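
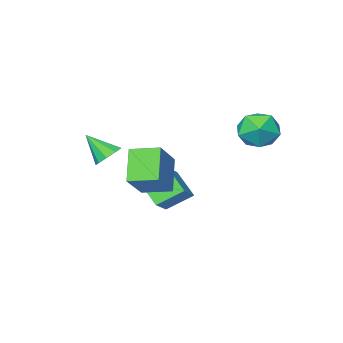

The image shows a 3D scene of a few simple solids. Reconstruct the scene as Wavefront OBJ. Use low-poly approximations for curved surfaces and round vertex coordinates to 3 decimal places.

v 2.307 -3.609 -1.147
v 2.803 -3.728 -1.516
v 2.813 -4.391 -0.213
v 2.882 -3.384 -1.27
v 2.692 -3.144 -0.967
v 2.322 -3.122 -0.748
v 1.945 -3.327 -0.716
v 1.737 -3.665 -0.885
v 1.796 -3.976 -1.178
v 2.094 -4.115 -1.456
v 2.492 -4.017 -1.59
v -1.704 0.851 1.487
v -0.933 1.185 1.1
v -1.847 -0.125 0.36
v -1.076 0.209 -0.027
v -1.027 -0.271 0.762
v -0.938 0.332 1.459
v -1.842 0.728 0.001
v -1.753 1.331 0.698
v -1.018 1.109 0.182
v -0.514 0.492 0.652
v -2.266 0.568 0.808
v -1.762 -0.049 1.278
v 2.119 -1.58 -0.715
v 3.162 -0.902 0.353
v 1.36 -0.726 -0.517
v 2.403 -0.047 0.551
v 2.737 -0.773 -1.831
v 3.78 -0.094 -0.763
v 1.978 0.082 -1.633
v 3.021 0.76 -0.565
v -0.617 -2.375 -3.438
v -0.561 -3.416 -2.596
v 0.211 -1.794 -2.774
v 0.267 -2.835 -1.932
v 0.293 -2.885 -4.128
v 0.349 -3.926 -3.286
v 1.121 -2.304 -3.464
v 1.177 -3.345 -2.622
f 2 1 4
f 2 4 3
f 4 1 5
f 4 5 3
f 5 1 6
f 5 6 3
f 6 1 7
f 6 7 3
f 7 1 8
f 7 8 3
f 8 1 9
f 8 9 3
f 9 1 10
f 9 10 3
f 10 1 11
f 10 11 3
f 11 1 2
f 11 2 3
f 12 23 17
f 12 17 13
f 12 13 19
f 12 19 22
f 12 22 23
f 13 17 21
f 17 23 16
f 23 22 14
f 22 19 18
f 19 13 20
f 15 21 16
f 15 16 14
f 15 14 18
f 15 18 20
f 15 20 21
f 16 21 17
f 14 16 23
f 18 14 22
f 20 18 19
f 21 20 13
f 25 27 24
f 28 25 24
f 24 27 26
f 26 28 24
f 25 31 27
f 29 25 28
f 29 31 25
f 27 31 26
f 30 28 26
f 26 31 30
f 30 29 28
f 31 29 30
f 33 35 32
f 36 33 32
f 32 35 34
f 34 36 32
f 33 39 35
f 37 33 36
f 37 39 33
f 35 39 34
f 38 36 34
f 34 39 38
f 38 37 36
f 39 37 38



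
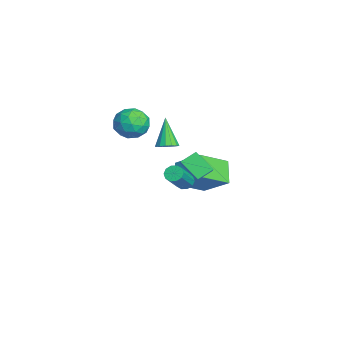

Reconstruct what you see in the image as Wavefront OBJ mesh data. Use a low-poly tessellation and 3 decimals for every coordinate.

v 0.471 -1.317 2.027
v 0.848 -1.735 2.287
v -0.551 -1.303 3.533
v 0.971 -1.449 2.368
v 0.96 -1.129 2.357
v 0.818 -0.859 2.258
v 0.583 -0.712 2.097
v 0.317 -0.727 1.917
v 0.093 -0.9 1.767
v -0.03 -1.185 1.686
v -0.019 -1.506 1.697
v 0.123 -1.776 1.796
v 0.359 -1.923 1.957
v 0.624 -1.908 2.137
v -1.525 -0.199 -1.926
v -1.095 -0.102 -2.239
v 0.075 -0.805 -0.846
v -0.355 -0.901 -0.534
v -1.152 0.17 -2.054
v 0.018 -0.532 -0.661
v -1.351 0.301 -1.821
v -0.181 -0.401 -0.428
v -1.617 0.242 -1.628
v -0.446 -0.461 -0.235
v -1.847 0.014 -1.549
v -0.677 -0.689 -0.156
v -1.955 -0.295 -1.614
v -0.785 -0.998 -0.221
v -1.898 -0.568 -1.799
v -0.728 -1.27 -0.406
v -1.699 -0.699 -2.032
v -0.529 -1.401 -0.639
v -1.434 -0.639 -2.225
v -0.263 -1.342 -0.832
v -1.203 -0.411 -2.304
v -0.033 -1.114 -0.911
v 2.236 -0.851 1.832
v 2.944 -0.904 2.368
v 1.94 -0.056 2.302
v 2.648 -0.108 2.838
v 2.952 -0.072 0.962
v 3.66 -0.124 1.498
v 2.656 0.724 1.432
v 3.364 0.671 1.968
v -1.134 -2.222 2.15
v -0.462 -2.839 2.629
v -2.398 -3.101 2.791
v -1.726 -3.718 3.27
v -1.833 -2.739 3.573
v -1.052 -2.196 3.177
v -1.808 -3.744 2.243
v -1.027 -3.201 1.847
v -0.879 -3.78 2.686
v -0.894 -3.159 3.508
v -1.966 -2.781 1.912
v -1.981 -2.16 2.734
v -0.687 -2.453 2.333
v -2.173 -3.487 3.087
v -2.236 -2.911 3.265
v -1.84 -3.274 3.546
v -1.034 -2.075 2.656
v -0.639 -2.438 2.937
v -1.444 -2.379 3.492
v -2.221 -3.502 2.483
v -1.826 -3.865 2.764
v -1.02 -2.666 1.874
v -0.624 -3.029 2.155
v -1.416 -3.561 1.928
v -0.537 -3.369 2.648
v -1.28 -3.886 3.025
v -1.328 -3.901 2.421
v -0.869 -3.582 2.189
v -0.546 -3.004 3.131
v -1.289 -3.521 3.508
v -1.351 -2.945 3.687
v -0.892 -2.626 3.454
v -0.791 -3.557 3.165
v -1.571 -2.419 1.912
v -2.314 -2.936 2.289
v -1.968 -3.314 1.966
v -1.509 -2.995 1.733
v -1.58 -2.054 2.395
v -2.323 -2.571 2.772
v -1.991 -2.358 3.231
v -1.532 -2.039 2.999
v -2.069 -2.383 2.255
v -4.277 -0.419 -2.189
v -3.24 0.795 -1.001
v -4.982 1.193 -3.221
v -3.945 2.407 -2.033
v -3.075 -0.507 -3.147
v -2.038 0.707 -1.959
v -3.78 1.105 -4.179
v -2.743 2.319 -2.991
f 2 1 4
f 2 4 3
f 4 1 5
f 4 5 3
f 5 1 6
f 5 6 3
f 6 1 7
f 6 7 3
f 7 1 8
f 7 8 3
f 8 1 9
f 8 9 3
f 9 1 10
f 9 10 3
f 10 1 11
f 10 11 3
f 11 1 12
f 11 12 3
f 12 1 13
f 12 13 3
f 13 1 14
f 13 14 3
f 14 1 2
f 14 2 3
f 16 15 19
f 16 19 17
f 17 19 20
f 17 20 18
f 19 15 21
f 19 21 20
f 20 21 22
f 20 22 18
f 21 15 23
f 21 23 22
f 22 23 24
f 22 24 18
f 23 15 25
f 23 25 24
f 24 25 26
f 24 26 18
f 25 15 27
f 25 27 26
f 26 27 28
f 26 28 18
f 27 15 29
f 27 29 28
f 28 29 30
f 28 30 18
f 29 15 31
f 29 31 30
f 30 31 32
f 30 32 18
f 31 15 33
f 31 33 32
f 32 33 34
f 32 34 18
f 33 15 35
f 33 35 34
f 34 35 36
f 34 36 18
f 35 15 16
f 35 16 36
f 36 16 17
f 36 17 18
f 38 40 37
f 41 38 37
f 37 40 39
f 39 41 37
f 38 44 40
f 42 38 41
f 42 44 38
f 40 44 39
f 43 41 39
f 39 44 43
f 43 42 41
f 44 42 43
f 45 82 61
f 82 56 85
f 61 85 50
f 82 85 61
f 45 61 57
f 61 50 62
f 57 62 46
f 61 62 57
f 45 57 66
f 57 46 67
f 66 67 52
f 57 67 66
f 45 66 78
f 66 52 81
f 78 81 55
f 66 81 78
f 45 78 82
f 78 55 86
f 82 86 56
f 78 86 82
f 46 62 73
f 62 50 76
f 73 76 54
f 62 76 73
f 50 85 63
f 85 56 84
f 63 84 49
f 85 84 63
f 56 86 83
f 86 55 79
f 83 79 47
f 86 79 83
f 55 81 80
f 81 52 68
f 80 68 51
f 81 68 80
f 52 67 72
f 67 46 69
f 72 69 53
f 67 69 72
f 48 74 60
f 74 54 75
f 60 75 49
f 74 75 60
f 48 60 58
f 60 49 59
f 58 59 47
f 60 59 58
f 48 58 65
f 58 47 64
f 65 64 51
f 58 64 65
f 48 65 70
f 65 51 71
f 70 71 53
f 65 71 70
f 48 70 74
f 70 53 77
f 74 77 54
f 70 77 74
f 49 75 63
f 75 54 76
f 63 76 50
f 75 76 63
f 47 59 83
f 59 49 84
f 83 84 56
f 59 84 83
f 51 64 80
f 64 47 79
f 80 79 55
f 64 79 80
f 53 71 72
f 71 51 68
f 72 68 52
f 71 68 72
f 54 77 73
f 77 53 69
f 73 69 46
f 77 69 73
f 88 90 87
f 91 88 87
f 87 90 89
f 89 91 87
f 88 94 90
f 92 88 91
f 92 94 88
f 90 94 89
f 93 91 89
f 89 94 93
f 93 92 91
f 94 92 93



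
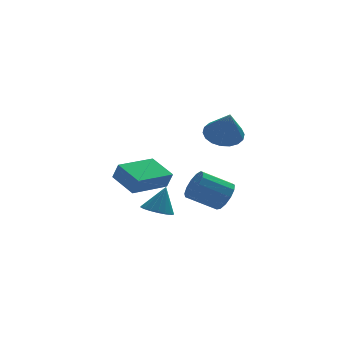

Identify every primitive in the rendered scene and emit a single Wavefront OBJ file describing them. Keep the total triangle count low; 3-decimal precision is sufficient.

v 1.214 -3.731 -0.856
v 1.638 -3.821 -0.113
v 0.209 -3.519 0.739
v -0.214 -3.429 -0.004
v 1.667 -3.351 -0.23
v 0.238 -3.05 0.621
v 1.552 -3.003 -0.547
v 0.123 -2.701 0.305
v 1.33 -2.885 -0.961
v -0.099 -2.584 -0.11
v 1.071 -3.036 -1.342
v -0.357 -2.735 -0.491
v 0.858 -3.407 -1.568
v -0.571 -3.106 -0.717
v 0.758 -3.881 -1.569
v -0.671 -3.58 -0.717
v 0.803 -4.308 -1.342
v -0.626 -4.006 -0.491
v 0.978 -4.551 -0.962
v -0.45 -4.249 -0.111
v 1.229 -4.533 -0.547
v -0.2 -4.232 0.304
v 1.475 -4.261 -0.231
v 0.046 -3.96 0.62
v 1.31 -3.096 2.949
v 2.053 -2.538 3.26
v 1.33 -3.984 4.491
v 1.702 -2.316 3.393
v 1.274 -2.247 3.438
v 0.852 -2.348 3.386
v 0.521 -2.596 3.247
v 0.347 -2.943 3.05
v 0.363 -3.321 2.832
v 0.566 -3.654 2.638
v 0.917 -3.877 2.505
v 1.346 -3.945 2.46
v 1.767 -3.845 2.512
v 2.098 -3.596 2.65
v 2.272 -3.249 2.848
v 2.256 -2.871 3.065
v -1.125 -0.32 -3.008
v -0.583 -0.971 -3.083
v -0.595 -0.04 -1.612
v -0.374 -0.653 -3.226
v -0.336 -0.259 -3.32
v -0.479 0.121 -3.342
v -0.77 0.4 -3.287
v -1.142 0.514 -3.169
v -1.511 0.437 -3.014
v -1.79 0.187 -2.858
v -1.918 -0.18 -2.736
v -1.863 -0.579 -2.677
v -1.64 -0.918 -2.693
v -1.298 -1.121 -2.782
v -0.917 -1.14 -2.923
v -2.983 -2.832 -0.508
v -2.762 -3.089 0.358
v -3.594 -1.485 0.048
v -3.373 -1.742 0.914
v -1.067 -1.878 -0.714
v -0.846 -2.135 0.152
v -1.678 -0.531 -0.158
v -1.457 -0.788 0.708
f 2 1 5
f 2 5 3
f 3 5 6
f 3 6 4
f 5 1 7
f 5 7 6
f 6 7 8
f 6 8 4
f 7 1 9
f 7 9 8
f 8 9 10
f 8 10 4
f 9 1 11
f 9 11 10
f 10 11 12
f 10 12 4
f 11 1 13
f 11 13 12
f 12 13 14
f 12 14 4
f 13 1 15
f 13 15 14
f 14 15 16
f 14 16 4
f 15 1 17
f 15 17 16
f 16 17 18
f 16 18 4
f 17 1 19
f 17 19 18
f 18 19 20
f 18 20 4
f 19 1 21
f 19 21 20
f 20 21 22
f 20 22 4
f 21 1 23
f 21 23 22
f 22 23 24
f 22 24 4
f 23 1 2
f 23 2 24
f 24 2 3
f 24 3 4
f 26 25 28
f 26 28 27
f 28 25 29
f 28 29 27
f 29 25 30
f 29 30 27
f 30 25 31
f 30 31 27
f 31 25 32
f 31 32 27
f 32 25 33
f 32 33 27
f 33 25 34
f 33 34 27
f 34 25 35
f 34 35 27
f 35 25 36
f 35 36 27
f 36 25 37
f 36 37 27
f 37 25 38
f 37 38 27
f 38 25 39
f 38 39 27
f 39 25 40
f 39 40 27
f 40 25 26
f 40 26 27
f 42 41 44
f 42 44 43
f 44 41 45
f 44 45 43
f 45 41 46
f 45 46 43
f 46 41 47
f 46 47 43
f 47 41 48
f 47 48 43
f 48 41 49
f 48 49 43
f 49 41 50
f 49 50 43
f 50 41 51
f 50 51 43
f 51 41 52
f 51 52 43
f 52 41 53
f 52 53 43
f 53 41 54
f 53 54 43
f 54 41 55
f 54 55 43
f 55 41 42
f 55 42 43
f 57 59 56
f 60 57 56
f 56 59 58
f 58 60 56
f 57 63 59
f 61 57 60
f 61 63 57
f 59 63 58
f 62 60 58
f 58 63 62
f 62 61 60
f 63 61 62



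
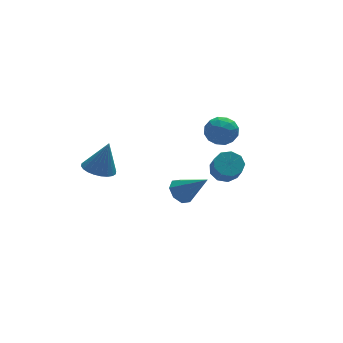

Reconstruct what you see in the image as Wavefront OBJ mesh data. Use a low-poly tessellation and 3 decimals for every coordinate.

v 0.531 0.388 -1.872
v 1.163 0.967 -1.938
v 1.669 -0.688 -0.428
v 0.724 1.126 -1.474
v 0.172 0.852 -1.243
v -0.17 0.306 -1.381
v -0.101 -0.192 -1.806
v 0.339 -0.35 -2.27
v 0.891 -0.076 -2.501
v 1.232 0.47 -2.363
v -3.204 3.518 -1.321
v -2.702 4.369 -1.529
v -2.556 3.602 0.581
v -3.051 4.512 -1.416
v -3.424 4.503 -1.289
v -3.763 4.344 -1.167
v -4.017 4.06 -1.067
v -4.148 3.693 -1.007
v -4.134 3.299 -0.994
v -3.979 2.939 -1.031
v -3.706 2.667 -1.112
v -3.356 2.524 -1.225
v -2.983 2.533 -1.352
v -2.644 2.692 -1.475
v -2.39 2.976 -1.574
v -2.26 3.343 -1.634
v -2.273 3.737 -1.647
v -2.428 4.097 -1.61
v 2.343 -1.503 0.799
v 3.102 -1.221 1.057
v 3.056 -2.015 2.06
v 2.297 -2.297 1.801
v 2.679 -0.899 1.293
v 2.633 -1.693 2.296
v 2.099 -0.859 1.297
v 2.053 -1.653 2.3
v 1.633 -1.121 1.068
v 1.587 -1.915 2.071
v 1.5 -1.562 0.713
v 1.453 -2.356 1.716
v 1.76 -1.975 0.398
v 1.714 -2.769 1.401
v 2.294 -2.167 0.27
v 2.248 -2.961 1.273
v 2.851 -2.049 0.39
v 2.804 -2.843 1.393
v 3.17 -1.675 0.701
v 3.123 -2.469 1.703
v 3.695 4.361 -0.237
v 4.497 4.349 0.426
v 3.363 2.751 0.134
v 4.165 2.739 0.797
v 3.317 3.301 1.017
v 3.522 4.296 0.787
v 4.338 2.804 -0.227
v 4.543 3.799 -0.457
v 4.894 3.387 0.432
v 4.263 3.694 1.201
v 3.597 3.406 -0.641
v 2.966 3.713 0.128
v 4.125 4.496 0.062
v 3.735 2.604 0.498
v 3.237 2.934 0.627
v 3.708 2.927 1.017
v 3.552 4.465 0.274
v 4.023 4.458 0.664
v 3.33 3.842 1.011
v 3.837 2.642 -0.104
v 4.308 2.635 0.286
v 4.152 4.173 -0.457
v 4.623 4.166 -0.067
v 4.53 3.258 -0.451
v 4.83 3.923 0.455
v 4.635 2.978 0.674
v 4.737 3.016 0.071
v 4.857 3.6 -0.063
v 4.459 4.104 0.907
v 4.264 3.158 1.125
v 3.766 3.488 1.254
v 3.886 4.073 1.119
v 4.693 3.539 0.911
v 3.596 3.942 -0.565
v 3.401 2.996 -0.347
v 3.974 3.027 -0.559
v 4.094 3.612 -0.694
v 3.225 4.122 -0.114
v 3.03 3.177 0.105
v 3.003 3.5 0.623
v 3.123 4.084 0.489
v 3.167 3.561 -0.351
f 2 1 4
f 2 4 3
f 4 1 5
f 4 5 3
f 5 1 6
f 5 6 3
f 6 1 7
f 6 7 3
f 7 1 8
f 7 8 3
f 8 1 9
f 8 9 3
f 9 1 10
f 9 10 3
f 10 1 2
f 10 2 3
f 12 11 14
f 12 14 13
f 14 11 15
f 14 15 13
f 15 11 16
f 15 16 13
f 16 11 17
f 16 17 13
f 17 11 18
f 17 18 13
f 18 11 19
f 18 19 13
f 19 11 20
f 19 20 13
f 20 11 21
f 20 21 13
f 21 11 22
f 21 22 13
f 22 11 23
f 22 23 13
f 23 11 24
f 23 24 13
f 24 11 25
f 24 25 13
f 25 11 26
f 25 26 13
f 26 11 27
f 26 27 13
f 27 11 28
f 27 28 13
f 28 11 12
f 28 12 13
f 30 29 33
f 30 33 31
f 31 33 34
f 31 34 32
f 33 29 35
f 33 35 34
f 34 35 36
f 34 36 32
f 35 29 37
f 35 37 36
f 36 37 38
f 36 38 32
f 37 29 39
f 37 39 38
f 38 39 40
f 38 40 32
f 39 29 41
f 39 41 40
f 40 41 42
f 40 42 32
f 41 29 43
f 41 43 42
f 42 43 44
f 42 44 32
f 43 29 45
f 43 45 44
f 44 45 46
f 44 46 32
f 45 29 47
f 45 47 46
f 46 47 48
f 46 48 32
f 47 29 30
f 47 30 48
f 48 30 31
f 48 31 32
f 49 86 65
f 86 60 89
f 65 89 54
f 86 89 65
f 49 65 61
f 65 54 66
f 61 66 50
f 65 66 61
f 49 61 70
f 61 50 71
f 70 71 56
f 61 71 70
f 49 70 82
f 70 56 85
f 82 85 59
f 70 85 82
f 49 82 86
f 82 59 90
f 86 90 60
f 82 90 86
f 50 66 77
f 66 54 80
f 77 80 58
f 66 80 77
f 54 89 67
f 89 60 88
f 67 88 53
f 89 88 67
f 60 90 87
f 90 59 83
f 87 83 51
f 90 83 87
f 59 85 84
f 85 56 72
f 84 72 55
f 85 72 84
f 56 71 76
f 71 50 73
f 76 73 57
f 71 73 76
f 52 78 64
f 78 58 79
f 64 79 53
f 78 79 64
f 52 64 62
f 64 53 63
f 62 63 51
f 64 63 62
f 52 62 69
f 62 51 68
f 69 68 55
f 62 68 69
f 52 69 74
f 69 55 75
f 74 75 57
f 69 75 74
f 52 74 78
f 74 57 81
f 78 81 58
f 74 81 78
f 53 79 67
f 79 58 80
f 67 80 54
f 79 80 67
f 51 63 87
f 63 53 88
f 87 88 60
f 63 88 87
f 55 68 84
f 68 51 83
f 84 83 59
f 68 83 84
f 57 75 76
f 75 55 72
f 76 72 56
f 75 72 76
f 58 81 77
f 81 57 73
f 77 73 50
f 81 73 77



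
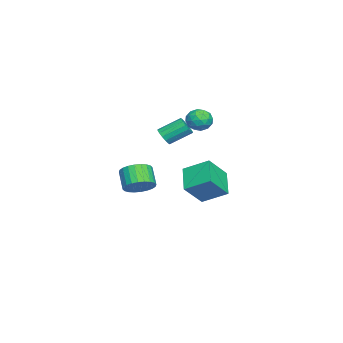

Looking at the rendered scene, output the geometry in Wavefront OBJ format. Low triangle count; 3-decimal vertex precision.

v -4.015 -0.848 -3.089
v -3.887 0.822 -2.192
v -5.183 0.017 -4.534
v -5.055 1.688 -3.638
v -2.385 -0.408 -4.142
v -2.257 1.263 -3.246
v -3.553 0.458 -5.588
v -3.425 2.128 -4.691
v -2.641 0.995 2.11
v -2.086 1.395 1.552
v -1.794 -0.155 2.128
v -1.239 0.245 1.57
v -1.319 0.538 2.4
v -1.843 1.249 2.388
v -2.037 -0.009 1.292
v -2.561 0.702 1.28
v -1.713 0.774 1.046
v -1.269 1.113 1.731
v -2.611 0.127 1.949
v -2.167 0.466 2.634
v -2.438 1.296 1.829
v -1.442 -0.056 1.851
v -1.489 0.116 2.338
v -1.163 0.351 2.01
v -2.295 1.21 2.321
v -1.968 1.446 1.992
v -1.518 0.942 2.491
v -1.912 -0.206 1.688
v -1.585 0.03 1.359
v -2.717 0.889 1.67
v -2.391 1.124 1.342
v -2.362 0.298 1.189
v -1.892 1.167 1.204
v -1.394 0.49 1.215
v -1.864 0.341 1.051
v -2.171 0.759 1.045
v -1.631 1.365 1.606
v -1.133 0.689 1.617
v -1.18 0.861 2.105
v -1.488 1.279 2.098
v -1.412 1 1.309
v -2.747 0.551 2.063
v -2.249 -0.125 2.074
v -2.392 -0.039 1.582
v -2.7 0.379 1.575
v -2.486 0.75 2.465
v -1.988 0.073 2.476
v -1.709 0.481 2.635
v -2.016 0.899 2.629
v -2.468 0.24 2.371
v -2.843 -1.766 -0.05
v -2.218 -1.506 -0.118
v -2.673 -0.174 0.781
v -3.297 -0.434 0.85
v -2.399 -1.382 -0.393
v -2.854 -0.05 0.506
v -2.699 -1.361 -0.577
v -3.154 -0.029 0.323
v -3.037 -1.448 -0.618
v -3.492 -0.116 0.281
v -3.323 -1.621 -0.508
v -3.778 -0.289 0.391
v -3.481 -1.832 -0.275
v -3.936 -0.5 0.624
v -3.467 -2.026 0.019
v -3.922 -0.694 0.918
v -3.286 -2.15 0.294
v -3.741 -0.818 1.193
v -2.986 -2.171 0.477
v -3.441 -0.839 1.377
v -2.648 -2.084 0.519
v -3.103 -0.752 1.418
v -2.362 -1.911 0.409
v -2.817 -0.579 1.308
v -2.204 -1.7 0.176
v -2.659 -0.368 1.075
v 3.941 -1.557 -1.596
v 4.641 -1.461 -0.932
v 3.759 -1.906 0.061
v 3.059 -2.003 -0.604
v 4.48 -1.118 -0.92
v 3.599 -1.563 0.072
v 4.238 -0.843 -1.012
v 3.356 -1.288 -0.019
v 3.95 -0.676 -1.192
v 3.069 -1.121 -0.2
v 3.661 -0.643 -1.435
v 2.78 -1.088 -0.442
v 3.414 -0.749 -1.701
v 2.533 -1.194 -0.709
v 3.248 -0.979 -1.952
v 2.367 -1.424 -0.959
v 3.187 -1.297 -2.148
v 2.306 -1.742 -1.156
v 3.241 -1.654 -2.261
v 2.359 -2.099 -1.268
v 3.401 -1.997 -2.272
v 2.52 -2.442 -1.28
v 3.644 -2.272 -2.181
v 2.762 -2.717 -1.188
v 3.931 -2.439 -2
v 3.05 -2.884 -1.008
v 4.22 -2.472 -1.758
v 3.339 -2.917 -0.765
v 4.467 -2.366 -1.491
v 3.586 -2.811 -0.499
v 4.633 -2.136 -1.241
v 3.752 -2.581 -0.248
v 4.694 -1.818 -1.044
v 3.813 -2.263 -0.052
f 2 4 1
f 5 2 1
f 1 4 3
f 3 5 1
f 2 8 4
f 6 2 5
f 6 8 2
f 4 8 3
f 7 5 3
f 3 8 7
f 7 6 5
f 8 6 7
f 9 46 25
f 46 20 49
f 25 49 14
f 46 49 25
f 9 25 21
f 25 14 26
f 21 26 10
f 25 26 21
f 9 21 30
f 21 10 31
f 30 31 16
f 21 31 30
f 9 30 42
f 30 16 45
f 42 45 19
f 30 45 42
f 9 42 46
f 42 19 50
f 46 50 20
f 42 50 46
f 10 26 37
f 26 14 40
f 37 40 18
f 26 40 37
f 14 49 27
f 49 20 48
f 27 48 13
f 49 48 27
f 20 50 47
f 50 19 43
f 47 43 11
f 50 43 47
f 19 45 44
f 45 16 32
f 44 32 15
f 45 32 44
f 16 31 36
f 31 10 33
f 36 33 17
f 31 33 36
f 12 38 24
f 38 18 39
f 24 39 13
f 38 39 24
f 12 24 22
f 24 13 23
f 22 23 11
f 24 23 22
f 12 22 29
f 22 11 28
f 29 28 15
f 22 28 29
f 12 29 34
f 29 15 35
f 34 35 17
f 29 35 34
f 12 34 38
f 34 17 41
f 38 41 18
f 34 41 38
f 13 39 27
f 39 18 40
f 27 40 14
f 39 40 27
f 11 23 47
f 23 13 48
f 47 48 20
f 23 48 47
f 15 28 44
f 28 11 43
f 44 43 19
f 28 43 44
f 17 35 36
f 35 15 32
f 36 32 16
f 35 32 36
f 18 41 37
f 41 17 33
f 37 33 10
f 41 33 37
f 52 51 55
f 52 55 53
f 53 55 56
f 53 56 54
f 55 51 57
f 55 57 56
f 56 57 58
f 56 58 54
f 57 51 59
f 57 59 58
f 58 59 60
f 58 60 54
f 59 51 61
f 59 61 60
f 60 61 62
f 60 62 54
f 61 51 63
f 61 63 62
f 62 63 64
f 62 64 54
f 63 51 65
f 63 65 64
f 64 65 66
f 64 66 54
f 65 51 67
f 65 67 66
f 66 67 68
f 66 68 54
f 67 51 69
f 67 69 68
f 68 69 70
f 68 70 54
f 69 51 71
f 69 71 70
f 70 71 72
f 70 72 54
f 71 51 73
f 71 73 72
f 72 73 74
f 72 74 54
f 73 51 75
f 73 75 74
f 74 75 76
f 74 76 54
f 75 51 52
f 75 52 76
f 76 52 53
f 76 53 54
f 78 77 81
f 78 81 79
f 79 81 82
f 79 82 80
f 81 77 83
f 81 83 82
f 82 83 84
f 82 84 80
f 83 77 85
f 83 85 84
f 84 85 86
f 84 86 80
f 85 77 87
f 85 87 86
f 86 87 88
f 86 88 80
f 87 77 89
f 87 89 88
f 88 89 90
f 88 90 80
f 89 77 91
f 89 91 90
f 90 91 92
f 90 92 80
f 91 77 93
f 91 93 92
f 92 93 94
f 92 94 80
f 93 77 95
f 93 95 94
f 94 95 96
f 94 96 80
f 95 77 97
f 95 97 96
f 96 97 98
f 96 98 80
f 97 77 99
f 97 99 98
f 98 99 100
f 98 100 80
f 99 77 101
f 99 101 100
f 100 101 102
f 100 102 80
f 101 77 103
f 101 103 102
f 102 103 104
f 102 104 80
f 103 77 105
f 103 105 104
f 104 105 106
f 104 106 80
f 105 77 107
f 105 107 106
f 106 107 108
f 106 108 80
f 107 77 109
f 107 109 108
f 108 109 110
f 108 110 80
f 109 77 78
f 109 78 110
f 110 78 79
f 110 79 80



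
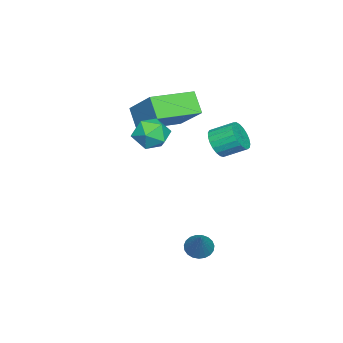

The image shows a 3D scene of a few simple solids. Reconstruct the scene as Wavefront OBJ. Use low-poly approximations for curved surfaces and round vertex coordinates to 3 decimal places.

v -4.555 0.105 0.694
v -5.08 -0.412 1.55
v -3.709 1.32 1.947
v -4.234 0.802 2.804
v -3.006 -1.162 0.876
v -3.531 -1.68 1.733
v -2.16 0.052 2.13
v -2.685 -0.465 2.986
v -1.539 0.458 1.012
v -1.019 0.801 1.577
v -1.741 -0.601 1.843
v -1.221 -0.258 2.408
v -1.968 0.098 2.253
v -1.843 0.752 1.739
v -0.917 -0.552 1.681
v -0.792 0.102 1.167
v -0.635 0.177 1.99
v -1.284 0.579 2.344
v -1.476 -0.379 1.076
v -2.125 0.023 1.43
v 0.244 2.681 -3.126
v 0.671 2.376 -3.372
v 1.216 3.099 -1.954
v 0.7 2.593 -3.474
v 0.65 2.825 -3.515
v 0.529 3.033 -3.489
v 0.359 3.179 -3.4
v 0.17 3.24 -3.264
v -0.007 3.204 -3.104
v -0.141 3.077 -2.948
v -0.208 2.882 -2.823
v -0.197 2.653 -2.751
v -0.11 2.428 -2.743
v 0.038 2.247 -2.801
v 0.222 2.141 -2.916
v 0.41 2.129 -3.067
v 0.568 2.212 -3.229
v -2.974 2.217 0.776
v -2.709 2.58 0.226
v -2.881 3.506 0.755
v -3.146 3.143 1.304
v -2.996 2.566 0.158
v -3.168 3.492 0.686
v -3.279 2.492 0.196
v -3.451 3.417 0.725
v -3.509 2.37 0.335
v -3.681 3.295 0.863
v -3.647 2.221 0.549
v -3.819 3.147 1.078
v -3.668 2.072 0.803
v -3.841 2.998 1.332
v -3.57 1.948 1.053
v -3.742 2.874 1.581
v -3.368 1.871 1.254
v -3.54 2.797 1.783
v -3.098 1.853 1.372
v -3.27 2.779 1.901
v -2.807 1.898 1.388
v -2.979 2.824 1.917
v -2.545 1.999 1.297
v -2.717 2.925 1.826
v -2.356 2.137 1.117
v -2.528 3.063 1.645
v -2.275 2.289 0.877
v -2.447 3.215 1.406
v -2.314 2.429 0.62
v -2.486 3.354 1.149
v -2.468 2.532 0.39
v -2.64 3.457 0.918
f 2 4 1
f 5 2 1
f 1 4 3
f 3 5 1
f 2 8 4
f 6 2 5
f 6 8 2
f 4 8 3
f 7 5 3
f 3 8 7
f 7 6 5
f 8 6 7
f 9 20 14
f 9 14 10
f 9 10 16
f 9 16 19
f 9 19 20
f 10 14 18
f 14 20 13
f 20 19 11
f 19 16 15
f 16 10 17
f 12 18 13
f 12 13 11
f 12 11 15
f 12 15 17
f 12 17 18
f 13 18 14
f 11 13 20
f 15 11 19
f 17 15 16
f 18 17 10
f 22 21 24
f 22 24 23
f 24 21 25
f 24 25 23
f 25 21 26
f 25 26 23
f 26 21 27
f 26 27 23
f 27 21 28
f 27 28 23
f 28 21 29
f 28 29 23
f 29 21 30
f 29 30 23
f 30 21 31
f 30 31 23
f 31 21 32
f 31 32 23
f 32 21 33
f 32 33 23
f 33 21 34
f 33 34 23
f 34 21 35
f 34 35 23
f 35 21 36
f 35 36 23
f 36 21 37
f 36 37 23
f 37 21 22
f 37 22 23
f 39 38 42
f 39 42 40
f 40 42 43
f 40 43 41
f 42 38 44
f 42 44 43
f 43 44 45
f 43 45 41
f 44 38 46
f 44 46 45
f 45 46 47
f 45 47 41
f 46 38 48
f 46 48 47
f 47 48 49
f 47 49 41
f 48 38 50
f 48 50 49
f 49 50 51
f 49 51 41
f 50 38 52
f 50 52 51
f 51 52 53
f 51 53 41
f 52 38 54
f 52 54 53
f 53 54 55
f 53 55 41
f 54 38 56
f 54 56 55
f 55 56 57
f 55 57 41
f 56 38 58
f 56 58 57
f 57 58 59
f 57 59 41
f 58 38 60
f 58 60 59
f 59 60 61
f 59 61 41
f 60 38 62
f 60 62 61
f 61 62 63
f 61 63 41
f 62 38 64
f 62 64 63
f 63 64 65
f 63 65 41
f 64 38 66
f 64 66 65
f 65 66 67
f 65 67 41
f 66 38 68
f 66 68 67
f 67 68 69
f 67 69 41
f 68 38 39
f 68 39 69
f 69 39 40
f 69 40 41



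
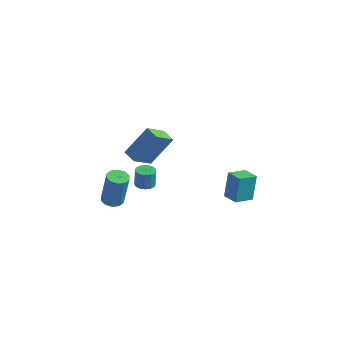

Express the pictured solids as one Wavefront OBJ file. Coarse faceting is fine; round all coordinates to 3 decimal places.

v 0.468 -3.307 1.69
v 0.084 -4.442 2.688
v -0.246 -2.947 1.824
v -0.629 -4.083 2.823
v 1.249 -2.297 3.137
v 0.866 -3.433 4.136
v 0.536 -1.938 3.272
v 0.152 -3.073 4.27
v -1.973 -3.045 -2.631
v -1.417 -3.337 -2.686
v -1.132 -3.166 -0.724
v -1.687 -2.875 -0.669
v -1.357 -2.954 -2.728
v -1.072 -2.784 -0.766
v -1.532 -2.607 -2.733
v -1.247 -2.436 -0.771
v -1.875 -2.427 -2.699
v -1.59 -2.256 -0.737
v -2.256 -2.483 -2.639
v -1.971 -2.312 -0.677
v -2.528 -2.754 -2.576
v -2.243 -2.583 -0.614
v -2.588 -3.136 -2.534
v -2.303 -2.966 -0.572
v -2.413 -3.484 -2.529
v -2.128 -3.313 -0.567
v -2.07 -3.664 -2.563
v -1.785 -3.493 -0.601
v -1.689 -3.608 -2.623
v -1.404 -3.437 -0.661
v 2.969 0.361 -3.165
v 2.916 0.943 -1.665
v 3.541 1.319 -3.517
v 3.488 1.901 -2.016
v 3.832 -0.081 -2.964
v 3.779 0.501 -1.463
v 4.404 0.877 -3.315
v 4.351 1.459 -1.815
v -1.922 0.644 -4.423
v -1.345 0.596 -4.396
v -1.381 0.768 -3.31
v -1.958 0.816 -3.337
v -1.379 0.849 -4.437
v -1.415 1.02 -3.351
v -1.522 1.061 -4.475
v -1.558 1.232 -3.389
v -1.743 1.19 -4.503
v -1.779 1.362 -3.417
v -2 1.212 -4.515
v -2.036 1.383 -3.429
v -2.242 1.121 -4.509
v -2.278 1.292 -3.423
v -2.42 0.935 -4.485
v -2.456 1.107 -3.399
v -2.499 0.692 -4.45
v -2.535 0.864 -3.364
v -2.465 0.44 -4.409
v -2.501 0.611 -3.323
v -2.322 0.228 -4.371
v -2.358 0.399 -3.285
v -2.101 0.098 -4.343
v -2.137 0.27 -3.257
v -1.844 0.077 -4.331
v -1.88 0.248 -3.245
v -1.602 0.168 -4.337
v -1.638 0.339 -3.251
v -1.424 0.353 -4.361
v -1.46 0.525 -3.275
f 2 4 1
f 5 2 1
f 1 4 3
f 3 5 1
f 2 8 4
f 6 2 5
f 6 8 2
f 4 8 3
f 7 5 3
f 3 8 7
f 7 6 5
f 8 6 7
f 10 9 13
f 10 13 11
f 11 13 14
f 11 14 12
f 13 9 15
f 13 15 14
f 14 15 16
f 14 16 12
f 15 9 17
f 15 17 16
f 16 17 18
f 16 18 12
f 17 9 19
f 17 19 18
f 18 19 20
f 18 20 12
f 19 9 21
f 19 21 20
f 20 21 22
f 20 22 12
f 21 9 23
f 21 23 22
f 22 23 24
f 22 24 12
f 23 9 25
f 23 25 24
f 24 25 26
f 24 26 12
f 25 9 27
f 25 27 26
f 26 27 28
f 26 28 12
f 27 9 29
f 27 29 28
f 28 29 30
f 28 30 12
f 29 9 10
f 29 10 30
f 30 10 11
f 30 11 12
f 32 34 31
f 35 32 31
f 31 34 33
f 33 35 31
f 32 38 34
f 36 32 35
f 36 38 32
f 34 38 33
f 37 35 33
f 33 38 37
f 37 36 35
f 38 36 37
f 40 39 43
f 40 43 41
f 41 43 44
f 41 44 42
f 43 39 45
f 43 45 44
f 44 45 46
f 44 46 42
f 45 39 47
f 45 47 46
f 46 47 48
f 46 48 42
f 47 39 49
f 47 49 48
f 48 49 50
f 48 50 42
f 49 39 51
f 49 51 50
f 50 51 52
f 50 52 42
f 51 39 53
f 51 53 52
f 52 53 54
f 52 54 42
f 53 39 55
f 53 55 54
f 54 55 56
f 54 56 42
f 55 39 57
f 55 57 56
f 56 57 58
f 56 58 42
f 57 39 59
f 57 59 58
f 58 59 60
f 58 60 42
f 59 39 61
f 59 61 60
f 60 61 62
f 60 62 42
f 61 39 63
f 61 63 62
f 62 63 64
f 62 64 42
f 63 39 65
f 63 65 64
f 64 65 66
f 64 66 42
f 65 39 67
f 65 67 66
f 66 67 68
f 66 68 42
f 67 39 40
f 67 40 68
f 68 40 41
f 68 41 42



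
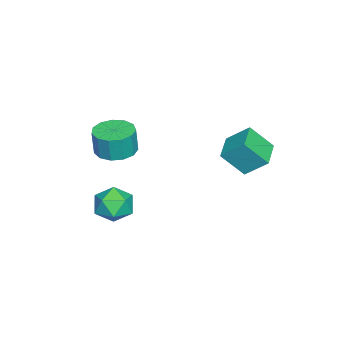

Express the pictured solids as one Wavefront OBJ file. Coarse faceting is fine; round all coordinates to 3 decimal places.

v 1.267 -1.909 -2.229
v 1.98 -1.675 -2.856
v 1.78 -3.405 -2.204
v 2.493 -3.171 -2.831
v 2.515 -2.829 -1.915
v 2.198 -1.904 -1.931
v 1.562 -3.176 -3.129
v 1.245 -2.251 -3.145
v 2.162 -2.458 -3.412
v 2.751 -2.243 -2.662
v 1.009 -2.837 -2.398
v 1.598 -2.622 -1.648
v -1.858 2.337 -1.008
v -1.612 1.342 0.1
v -1.829 3.367 -0.091
v -1.583 2.372 1.018
v -0.477 2.468 -1.198
v -0.231 1.473 -0.089
v -0.448 3.498 -0.28
v -0.202 2.503 0.828
v 3.717 -1.753 2.187
v 4.505 -2.16 2.112
v 4.591 -2.214 3.297
v 3.803 -1.807 3.373
v 4.601 -1.668 2.127
v 4.687 -1.722 3.313
v 4.416 -1.203 2.161
v 4.502 -1.257 3.347
v 4.01 -0.913 2.204
v 4.096 -0.967 3.39
v 3.51 -0.889 2.241
v 3.596 -0.943 3.427
v 3.076 -1.14 2.261
v 3.162 -1.194 3.447
v 2.846 -1.585 2.258
v 2.932 -1.639 3.444
v 2.892 -2.084 2.232
v 2.978 -2.138 3.418
v 3.2 -2.478 2.192
v 3.286 -2.531 3.377
v 3.672 -2.641 2.15
v 3.758 -2.695 3.336
v 4.159 -2.523 2.12
v 4.245 -2.577 3.306
f 1 12 6
f 1 6 2
f 1 2 8
f 1 8 11
f 1 11 12
f 2 6 10
f 6 12 5
f 12 11 3
f 11 8 7
f 8 2 9
f 4 10 5
f 4 5 3
f 4 3 7
f 4 7 9
f 4 9 10
f 5 10 6
f 3 5 12
f 7 3 11
f 9 7 8
f 10 9 2
f 14 16 13
f 17 14 13
f 13 16 15
f 15 17 13
f 14 20 16
f 18 14 17
f 18 20 14
f 16 20 15
f 19 17 15
f 15 20 19
f 19 18 17
f 20 18 19
f 22 21 25
f 22 25 23
f 23 25 26
f 23 26 24
f 25 21 27
f 25 27 26
f 26 27 28
f 26 28 24
f 27 21 29
f 27 29 28
f 28 29 30
f 28 30 24
f 29 21 31
f 29 31 30
f 30 31 32
f 30 32 24
f 31 21 33
f 31 33 32
f 32 33 34
f 32 34 24
f 33 21 35
f 33 35 34
f 34 35 36
f 34 36 24
f 35 21 37
f 35 37 36
f 36 37 38
f 36 38 24
f 37 21 39
f 37 39 38
f 38 39 40
f 38 40 24
f 39 21 41
f 39 41 40
f 40 41 42
f 40 42 24
f 41 21 43
f 41 43 42
f 42 43 44
f 42 44 24
f 43 21 22
f 43 22 44
f 44 22 23
f 44 23 24



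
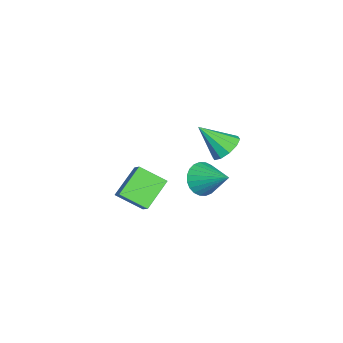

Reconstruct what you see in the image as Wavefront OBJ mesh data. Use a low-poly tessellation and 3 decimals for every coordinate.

v 0.486 3.469 2.945
v 0.944 4.051 3.54
v 0.454 2.051 4.355
v 0.367 4.135 3.612
v -0.164 3.965 3.429
v -0.447 3.605 3.061
v -0.374 3.193 2.649
v 0.028 2.887 2.35
v 0.604 2.803 2.278
v 1.136 2.973 2.461
v 1.419 3.333 2.829
v 1.345 3.744 3.241
v -3.293 -0.387 -3.046
v -3.383 -1.904 -2.139
v -2.426 0.029 -2.263
v -2.517 -1.488 -1.356
v -1.823 -1.192 -4.244
v -1.914 -2.709 -3.337
v -0.957 -0.776 -3.461
v -1.047 -2.293 -2.554
v 0.046 2.24 0.087
v 0.943 1.7 0.009
v 1.014 3.7 1.113
v 0.958 1.929 -0.33
v 0.834 2.205 -0.606
v 0.59 2.487 -0.777
v 0.263 2.731 -0.816
v -0.096 2.9 -0.717
v -0.435 2.969 -0.497
v -0.699 2.927 -0.187
v -0.851 2.78 0.164
v -0.866 2.551 0.504
v -0.742 2.275 0.78
v -0.498 1.994 0.95
v -0.171 1.75 0.989
v 0.189 1.58 0.891
v 0.527 1.511 0.67
v 0.792 1.553 0.36
f 2 1 4
f 2 4 3
f 4 1 5
f 4 5 3
f 5 1 6
f 5 6 3
f 6 1 7
f 6 7 3
f 7 1 8
f 7 8 3
f 8 1 9
f 8 9 3
f 9 1 10
f 9 10 3
f 10 1 11
f 10 11 3
f 11 1 12
f 11 12 3
f 12 1 2
f 12 2 3
f 14 16 13
f 17 14 13
f 13 16 15
f 15 17 13
f 14 20 16
f 18 14 17
f 18 20 14
f 16 20 15
f 19 17 15
f 15 20 19
f 19 18 17
f 20 18 19
f 22 21 24
f 22 24 23
f 24 21 25
f 24 25 23
f 25 21 26
f 25 26 23
f 26 21 27
f 26 27 23
f 27 21 28
f 27 28 23
f 28 21 29
f 28 29 23
f 29 21 30
f 29 30 23
f 30 21 31
f 30 31 23
f 31 21 32
f 31 32 23
f 32 21 33
f 32 33 23
f 33 21 34
f 33 34 23
f 34 21 35
f 34 35 23
f 35 21 36
f 35 36 23
f 36 21 37
f 36 37 23
f 37 21 38
f 37 38 23
f 38 21 22
f 38 22 23



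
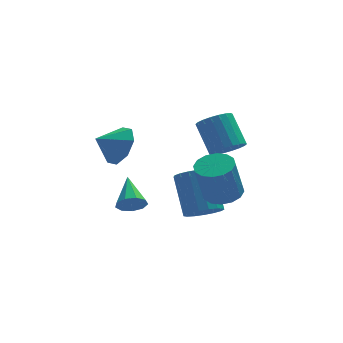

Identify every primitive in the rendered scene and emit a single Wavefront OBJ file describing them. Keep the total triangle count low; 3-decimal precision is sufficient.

v -0.691 -1.58 -1.864
v -0.167 -1.789 -1.521
v -0.609 -0.18 -1.136
v -0.032 -1.597 -1.906
v -0.206 -1.396 -2.272
v -0.606 -1.282 -2.447
v -1.046 -1.307 -2.349
v -1.32 -1.46 -2.024
v -1.299 -1.669 -1.625
v -0.994 -1.836 -1.337
v -0.547 -1.884 -1.296
v 3.953 1.778 -1.208
v 4.354 1.321 -0.658
v 3.988 2.465 0.559
v 3.587 2.922 0.008
v 4.615 1.541 -0.786
v 4.249 2.685 0.43
v 4.745 1.808 -0.998
v 4.379 2.952 0.218
v 4.718 2.069 -1.252
v 4.352 3.213 -0.035
v 4.54 2.272 -1.497
v 4.174 3.417 -0.28
v 4.246 2.378 -1.685
v 3.879 3.522 -0.468
v 3.893 2.364 -1.778
v 3.527 3.509 -0.562
v 3.552 2.235 -1.759
v 3.186 3.379 -0.542
v 3.291 2.015 -1.63
v 2.925 3.159 -0.414
v 3.161 1.748 -1.418
v 2.795 2.892 -0.202
v 3.188 1.487 -1.165
v 2.822 2.631 0.052
v 3.366 1.283 -0.92
v 3 2.428 0.297
v 3.661 1.178 -0.732
v 3.294 2.322 0.485
v 4.013 1.191 -0.638
v 3.647 2.336 0.578
v 2.874 -2.173 -1.211
v 3.481 -1.637 -0.988
v 3.052 -1.89 0.793
v 2.446 -2.427 0.571
v 3.126 -1.391 -1.039
v 2.697 -1.644 0.743
v 2.704 -1.354 -1.135
v 2.275 -1.608 0.646
v 2.327 -1.537 -1.252
v 1.898 -1.791 0.53
v 2.097 -1.891 -1.358
v 1.668 -2.144 0.424
v 2.075 -2.32 -1.424
v 1.646 -2.573 0.358
v 2.268 -2.71 -1.433
v 1.839 -2.963 0.348
v 2.623 -2.956 -1.383
v 2.194 -3.209 0.399
v 3.045 -2.992 -1.286
v 2.616 -3.246 0.495
v 3.422 -2.809 -1.17
v 2.993 -3.063 0.612
v 3.652 -2.456 -1.064
v 3.223 -2.709 0.718
v 3.674 -2.027 -0.998
v 3.245 -2.28 0.784
v -0.896 -0.107 0.675
v -0.423 -0.74 1.288
v -1.884 -0.253 1.285
v -0.383 -0.014 1.527
v -0.643 0.657 1.268
v -1.051 0.881 0.66
v -1.369 0.526 0.062
v -1.41 -0.2 -0.178
v -1.15 -0.871 0.082
v -0.741 -1.095 0.689
v 2.3 -1.24 -2.931
v 3.137 -1.228 -2.864
v 2.997 0.153 -1.382
v 2.16 0.14 -1.449
v 3.058 -0.943 -3.136
v 2.919 0.437 -1.655
v 2.805 -0.726 -3.362
v 2.666 0.654 -1.88
v 2.437 -0.627 -3.489
v 2.297 0.753 -2.007
v 2.037 -0.669 -3.488
v 1.897 0.711 -2.006
v 1.697 -0.841 -3.359
v 1.558 0.539 -1.877
v 1.496 -1.105 -3.133
v 1.356 0.275 -1.651
v 1.478 -1.4 -2.86
v 1.339 -0.019 -1.378
v 1.649 -1.658 -2.603
v 1.509 -0.278 -1.121
v 1.969 -1.82 -2.422
v 1.829 -0.44 -0.94
v 2.364 -1.85 -2.357
v 2.225 -0.47 -0.875
v 2.745 -1.74 -2.424
v 2.606 -0.36 -0.942
v 3.024 -1.515 -2.607
v 2.885 -0.135 -1.125
f 2 1 4
f 2 4 3
f 4 1 5
f 4 5 3
f 5 1 6
f 5 6 3
f 6 1 7
f 6 7 3
f 7 1 8
f 7 8 3
f 8 1 9
f 8 9 3
f 9 1 10
f 9 10 3
f 10 1 11
f 10 11 3
f 11 1 2
f 11 2 3
f 13 12 16
f 13 16 14
f 14 16 17
f 14 17 15
f 16 12 18
f 16 18 17
f 17 18 19
f 17 19 15
f 18 12 20
f 18 20 19
f 19 20 21
f 19 21 15
f 20 12 22
f 20 22 21
f 21 22 23
f 21 23 15
f 22 12 24
f 22 24 23
f 23 24 25
f 23 25 15
f 24 12 26
f 24 26 25
f 25 26 27
f 25 27 15
f 26 12 28
f 26 28 27
f 27 28 29
f 27 29 15
f 28 12 30
f 28 30 29
f 29 30 31
f 29 31 15
f 30 12 32
f 30 32 31
f 31 32 33
f 31 33 15
f 32 12 34
f 32 34 33
f 33 34 35
f 33 35 15
f 34 12 36
f 34 36 35
f 35 36 37
f 35 37 15
f 36 12 38
f 36 38 37
f 37 38 39
f 37 39 15
f 38 12 40
f 38 40 39
f 39 40 41
f 39 41 15
f 40 12 13
f 40 13 41
f 41 13 14
f 41 14 15
f 43 42 46
f 43 46 44
f 44 46 47
f 44 47 45
f 46 42 48
f 46 48 47
f 47 48 49
f 47 49 45
f 48 42 50
f 48 50 49
f 49 50 51
f 49 51 45
f 50 42 52
f 50 52 51
f 51 52 53
f 51 53 45
f 52 42 54
f 52 54 53
f 53 54 55
f 53 55 45
f 54 42 56
f 54 56 55
f 55 56 57
f 55 57 45
f 56 42 58
f 56 58 57
f 57 58 59
f 57 59 45
f 58 42 60
f 58 60 59
f 59 60 61
f 59 61 45
f 60 42 62
f 60 62 61
f 61 62 63
f 61 63 45
f 62 42 64
f 62 64 63
f 63 64 65
f 63 65 45
f 64 42 66
f 64 66 65
f 65 66 67
f 65 67 45
f 66 42 43
f 66 43 67
f 67 43 44
f 67 44 45
f 69 68 71
f 69 71 70
f 71 68 72
f 71 72 70
f 72 68 73
f 72 73 70
f 73 68 74
f 73 74 70
f 74 68 75
f 74 75 70
f 75 68 76
f 75 76 70
f 76 68 77
f 76 77 70
f 77 68 69
f 77 69 70
f 79 78 82
f 79 82 80
f 80 82 83
f 80 83 81
f 82 78 84
f 82 84 83
f 83 84 85
f 83 85 81
f 84 78 86
f 84 86 85
f 85 86 87
f 85 87 81
f 86 78 88
f 86 88 87
f 87 88 89
f 87 89 81
f 88 78 90
f 88 90 89
f 89 90 91
f 89 91 81
f 90 78 92
f 90 92 91
f 91 92 93
f 91 93 81
f 92 78 94
f 92 94 93
f 93 94 95
f 93 95 81
f 94 78 96
f 94 96 95
f 95 96 97
f 95 97 81
f 96 78 98
f 96 98 97
f 97 98 99
f 97 99 81
f 98 78 100
f 98 100 99
f 99 100 101
f 99 101 81
f 100 78 102
f 100 102 101
f 101 102 103
f 101 103 81
f 102 78 104
f 102 104 103
f 103 104 105
f 103 105 81
f 104 78 79
f 104 79 105
f 105 79 80
f 105 80 81



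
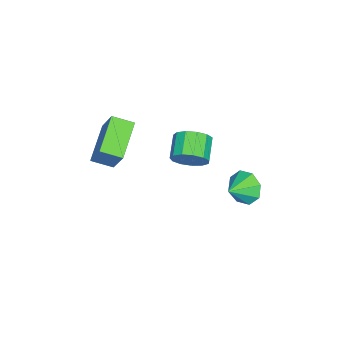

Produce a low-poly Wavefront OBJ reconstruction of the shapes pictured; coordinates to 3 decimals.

v -0.975 4.041 -1.842
v -0.52 4.41 -2.43
v -0.065 3.659 -1.378
v -0.619 4.786 -1.927
v -0.927 4.725 -1.375
v -1.262 4.263 -1.096
v -1.43 3.671 -1.254
v -1.33 3.296 -1.757
v -1.023 3.356 -2.309
v -0.687 3.818 -2.588
v 3.077 -0.875 1.966
v 1.485 -1.034 2.676
v 2.844 -0.014 1.638
v 1.253 -0.174 2.347
v 3.587 -0.246 3.253
v 1.996 -0.406 3.962
v 3.355 0.614 2.924
v 1.763 0.455 3.634
v 1.191 2.484 1.445
v 1.481 2.745 2.12
v 0.499 2.517 2.63
v 0.209 2.256 1.955
v 1.298 3.092 1.922
v 0.315 2.864 2.432
v 1.08 3.246 1.573
v 0.098 3.017 2.082
v 0.898 3.158 1.182
v -0.084 2.929 1.692
v 0.809 2.856 0.876
v -0.173 2.627 1.385
v 0.841 2.436 0.75
v -0.141 2.208 1.259
v 0.985 2.031 0.844
v 0.002 1.803 1.354
v 1.193 1.771 1.13
v 0.211 1.542 1.64
v 1.402 1.736 1.515
v 0.419 1.508 2.025
v 1.543 1.94 1.879
v 0.561 1.711 2.389
v 1.573 2.316 2.104
v 0.59 2.087 2.614
f 2 1 4
f 2 4 3
f 4 1 5
f 4 5 3
f 5 1 6
f 5 6 3
f 6 1 7
f 6 7 3
f 7 1 8
f 7 8 3
f 8 1 9
f 8 9 3
f 9 1 10
f 9 10 3
f 10 1 2
f 10 2 3
f 12 14 11
f 15 12 11
f 11 14 13
f 13 15 11
f 12 18 14
f 16 12 15
f 16 18 12
f 14 18 13
f 17 15 13
f 13 18 17
f 17 16 15
f 18 16 17
f 20 19 23
f 20 23 21
f 21 23 24
f 21 24 22
f 23 19 25
f 23 25 24
f 24 25 26
f 24 26 22
f 25 19 27
f 25 27 26
f 26 27 28
f 26 28 22
f 27 19 29
f 27 29 28
f 28 29 30
f 28 30 22
f 29 19 31
f 29 31 30
f 30 31 32
f 30 32 22
f 31 19 33
f 31 33 32
f 32 33 34
f 32 34 22
f 33 19 35
f 33 35 34
f 34 35 36
f 34 36 22
f 35 19 37
f 35 37 36
f 36 37 38
f 36 38 22
f 37 19 39
f 37 39 38
f 38 39 40
f 38 40 22
f 39 19 41
f 39 41 40
f 40 41 42
f 40 42 22
f 41 19 20
f 41 20 42
f 42 20 21
f 42 21 22



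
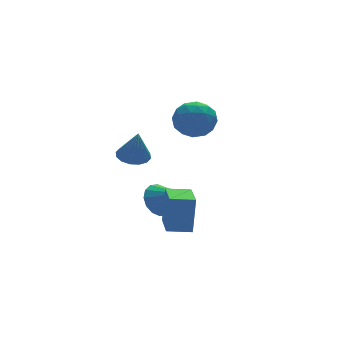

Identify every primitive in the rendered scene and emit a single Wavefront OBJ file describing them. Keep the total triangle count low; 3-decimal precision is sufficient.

v -1.272 -2.237 -3.383
v -0.966 -1.932 -1.615
v -0.598 -0.426 -3.813
v -0.292 -0.12 -2.045
v -0.208 -2.66 -3.495
v 0.098 -2.354 -1.727
v 0.466 -0.848 -3.925
v 0.772 -0.543 -2.157
v 0.077 4.044 -2.006
v 0.553 4.706 -1.85
v 0.143 3.616 -0.394
v 0.15 4.844 -1.797
v -0.273 4.768 -1.8
v -0.602 4.498 -1.858
v -0.749 4.106 -1.956
v -0.675 3.698 -2.067
v -0.399 3.382 -2.162
v 0.004 3.244 -2.216
v 0.427 3.32 -2.213
v 0.756 3.59 -2.155
v 0.903 3.982 -2.057
v 0.829 4.39 -1.946
v 0.634 2.504 -4.35
v 1.477 2.94 -4.396
v 1.286 1.336 -3.49
v 1.264 3.119 -3.991
v 0.882 3.133 -3.682
v 0.433 2.979 -3.552
v 0.039 2.697 -3.635
v -0.196 2.364 -3.91
v -0.209 2.069 -4.303
v 0.005 1.89 -4.708
v 0.387 1.875 -5.017
v 0.836 2.03 -5.148
v 1.23 2.311 -5.064
v 1.465 2.644 -4.789
v 0.996 1.629 0.701
v 1.704 2.419 0.919
v 2.136 0.441 1.301
v 2.844 1.231 1.519
v 1.935 1.145 2.1
v 1.23 1.879 1.729
v 2.61 0.981 0.491
v 1.905 1.715 0.12
v 2.702 2.019 0.789
v 2.284 2.12 1.783
v 1.556 0.74 0.437
v 1.138 0.841 1.431
v 1.25 2.128 0.757
v 2.59 0.732 1.463
v 2.056 0.681 1.804
v 2.472 1.146 1.932
v 0.971 1.81 1.234
v 1.387 2.275 1.361
v 1.523 1.526 2.055
v 2.453 0.585 0.859
v 2.869 1.05 0.986
v 1.368 1.714 0.288
v 1.784 2.179 0.416
v 2.317 1.334 0.165
v 2.252 2.357 0.809
v 2.923 1.659 1.161
v 2.785 1.512 0.557
v 2.371 1.944 0.339
v 2.007 2.417 1.393
v 2.677 1.719 1.746
v 2.143 1.668 2.087
v 1.728 2.099 1.869
v 2.594 2.181 1.317
v 1.163 1.141 0.474
v 1.833 0.443 0.827
v 2.112 0.761 0.351
v 1.697 1.192 0.133
v 0.917 1.201 1.059
v 1.588 0.503 1.411
v 1.469 0.916 1.881
v 1.055 1.348 1.663
v 1.246 0.679 0.903
f 2 4 1
f 5 2 1
f 1 4 3
f 3 5 1
f 2 8 4
f 6 2 5
f 6 8 2
f 4 8 3
f 7 5 3
f 3 8 7
f 7 6 5
f 8 6 7
f 10 9 12
f 10 12 11
f 12 9 13
f 12 13 11
f 13 9 14
f 13 14 11
f 14 9 15
f 14 15 11
f 15 9 16
f 15 16 11
f 16 9 17
f 16 17 11
f 17 9 18
f 17 18 11
f 18 9 19
f 18 19 11
f 19 9 20
f 19 20 11
f 20 9 21
f 20 21 11
f 21 9 22
f 21 22 11
f 22 9 10
f 22 10 11
f 24 23 26
f 24 26 25
f 26 23 27
f 26 27 25
f 27 23 28
f 27 28 25
f 28 23 29
f 28 29 25
f 29 23 30
f 29 30 25
f 30 23 31
f 30 31 25
f 31 23 32
f 31 32 25
f 32 23 33
f 32 33 25
f 33 23 34
f 33 34 25
f 34 23 35
f 34 35 25
f 35 23 36
f 35 36 25
f 36 23 24
f 36 24 25
f 37 74 53
f 74 48 77
f 53 77 42
f 74 77 53
f 37 53 49
f 53 42 54
f 49 54 38
f 53 54 49
f 37 49 58
f 49 38 59
f 58 59 44
f 49 59 58
f 37 58 70
f 58 44 73
f 70 73 47
f 58 73 70
f 37 70 74
f 70 47 78
f 74 78 48
f 70 78 74
f 38 54 65
f 54 42 68
f 65 68 46
f 54 68 65
f 42 77 55
f 77 48 76
f 55 76 41
f 77 76 55
f 48 78 75
f 78 47 71
f 75 71 39
f 78 71 75
f 47 73 72
f 73 44 60
f 72 60 43
f 73 60 72
f 44 59 64
f 59 38 61
f 64 61 45
f 59 61 64
f 40 66 52
f 66 46 67
f 52 67 41
f 66 67 52
f 40 52 50
f 52 41 51
f 50 51 39
f 52 51 50
f 40 50 57
f 50 39 56
f 57 56 43
f 50 56 57
f 40 57 62
f 57 43 63
f 62 63 45
f 57 63 62
f 40 62 66
f 62 45 69
f 66 69 46
f 62 69 66
f 41 67 55
f 67 46 68
f 55 68 42
f 67 68 55
f 39 51 75
f 51 41 76
f 75 76 48
f 51 76 75
f 43 56 72
f 56 39 71
f 72 71 47
f 56 71 72
f 45 63 64
f 63 43 60
f 64 60 44
f 63 60 64
f 46 69 65
f 69 45 61
f 65 61 38
f 69 61 65



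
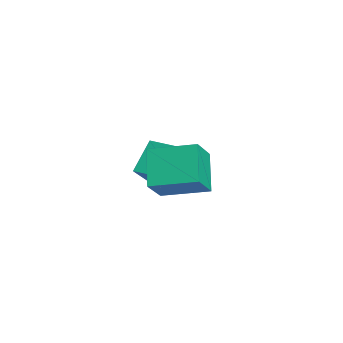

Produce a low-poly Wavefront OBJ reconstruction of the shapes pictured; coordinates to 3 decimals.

v -3.342 0.911 -2.493
v -2.271 0.183 -1.486
v -2.222 2.365 -2.632
v -1.151 1.637 -1.626
v -2.629 0.243 -3.734
v -1.558 -0.485 -2.728
v -1.509 1.697 -3.874
v -0.438 0.969 -2.867
v 0.935 0.26 -3.036
v -0.144 0.333 -1.661
v 1.522 1.953 -2.666
v 0.443 2.027 -1.291
v 1.977 -0.287 -2.189
v 0.898 -0.213 -0.814
v 2.564 1.407 -1.819
v 1.485 1.48 -0.444
f 2 4 1
f 5 2 1
f 1 4 3
f 3 5 1
f 2 8 4
f 6 2 5
f 6 8 2
f 4 8 3
f 7 5 3
f 3 8 7
f 7 6 5
f 8 6 7
f 10 12 9
f 13 10 9
f 9 12 11
f 11 13 9
f 10 16 12
f 14 10 13
f 14 16 10
f 12 16 11
f 15 13 11
f 11 16 15
f 15 14 13
f 16 14 15



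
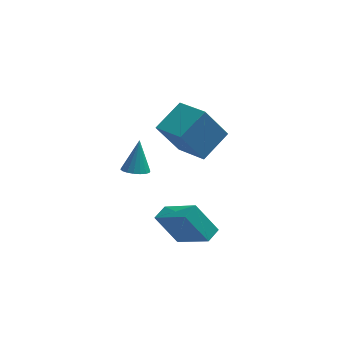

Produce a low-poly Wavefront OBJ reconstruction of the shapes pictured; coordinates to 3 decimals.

v 0.518 -1.036 3.058
v 1.16 -1.056 2.959
v 0.762 -0.324 4.482
v 1.085 -0.801 2.844
v 0.898 -0.593 2.772
v 0.635 -0.472 2.756
v 0.35 -0.463 2.801
v 0.097 -0.568 2.896
v -0.071 -0.765 3.024
v -0.124 -1.016 3.158
v -0.049 -1.271 3.273
v 0.139 -1.479 3.345
v 0.401 -1.6 3.36
v 0.687 -1.608 3.316
v 0.939 -1.504 3.22
v 1.108 -1.307 3.093
v 2.745 1.936 2.5
v 3.955 3.033 3.281
v 1.739 3.454 1.926
v 2.948 4.551 2.706
v 3.812 1.989 0.774
v 5.021 3.086 1.554
v 2.805 3.507 0.199
v 4.015 4.604 0.98
v 2.295 -1.561 -1.744
v 3.532 -2.869 -0.479
v 1.322 -1.118 -0.333
v 2.559 -2.426 0.931
v 2.801 -0.934 -1.591
v 4.038 -2.242 -0.327
v 1.828 -0.491 -0.181
v 3.065 -1.799 1.084
f 2 1 4
f 2 4 3
f 4 1 5
f 4 5 3
f 5 1 6
f 5 6 3
f 6 1 7
f 6 7 3
f 7 1 8
f 7 8 3
f 8 1 9
f 8 9 3
f 9 1 10
f 9 10 3
f 10 1 11
f 10 11 3
f 11 1 12
f 11 12 3
f 12 1 13
f 12 13 3
f 13 1 14
f 13 14 3
f 14 1 15
f 14 15 3
f 15 1 16
f 15 16 3
f 16 1 2
f 16 2 3
f 18 20 17
f 21 18 17
f 17 20 19
f 19 21 17
f 18 24 20
f 22 18 21
f 22 24 18
f 20 24 19
f 23 21 19
f 19 24 23
f 23 22 21
f 24 22 23
f 26 28 25
f 29 26 25
f 25 28 27
f 27 29 25
f 26 32 28
f 30 26 29
f 30 32 26
f 28 32 27
f 31 29 27
f 27 32 31
f 31 30 29
f 32 30 31



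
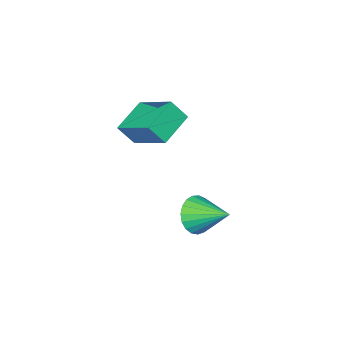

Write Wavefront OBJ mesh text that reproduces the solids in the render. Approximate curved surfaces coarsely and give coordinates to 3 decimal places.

v -3.64 1.881 -1.464
v -3.096 1.651 -0.785
v -3.9 3.359 -0.756
v -2.857 1.809 -1.026
v -2.753 1.979 -1.343
v -2.803 2.132 -1.681
v -2.998 2.242 -1.981
v -3.303 2.289 -2.192
v -3.667 2.265 -2.277
v -4.026 2.176 -2.222
v -4.318 2.035 -2.035
v -4.493 1.867 -1.75
v -4.521 1.702 -1.415
v -4.396 1.568 -1.089
v -4.14 1.488 -0.827
v -3.798 1.475 -0.676
v -3.428 1.533 -0.661
v -4.342 -1.05 2.272
v -4.305 0.705 3.187
v -2.905 -0.759 1.655
v -2.868 0.996 2.571
v -3.892 -1.496 3.109
v -3.855 0.259 4.025
v -2.455 -1.205 2.493
v -2.418 0.55 3.408
f 2 1 4
f 2 4 3
f 4 1 5
f 4 5 3
f 5 1 6
f 5 6 3
f 6 1 7
f 6 7 3
f 7 1 8
f 7 8 3
f 8 1 9
f 8 9 3
f 9 1 10
f 9 10 3
f 10 1 11
f 10 11 3
f 11 1 12
f 11 12 3
f 12 1 13
f 12 13 3
f 13 1 14
f 13 14 3
f 14 1 15
f 14 15 3
f 15 1 16
f 15 16 3
f 16 1 17
f 16 17 3
f 17 1 2
f 17 2 3
f 19 21 18
f 22 19 18
f 18 21 20
f 20 22 18
f 19 25 21
f 23 19 22
f 23 25 19
f 21 25 20
f 24 22 20
f 20 25 24
f 24 23 22
f 25 23 24



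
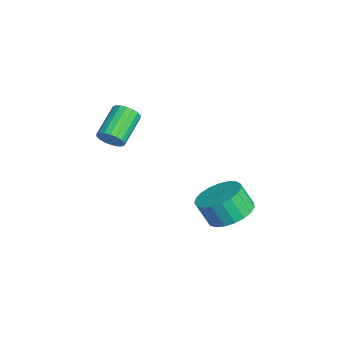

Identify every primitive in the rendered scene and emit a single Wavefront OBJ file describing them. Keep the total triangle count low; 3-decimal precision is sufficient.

v 2.794 -3.008 0.97
v 3.207 -2.655 1.176
v 2.158 -1.86 1.916
v 1.746 -2.212 1.71
v 3.138 -2.541 0.955
v 2.089 -1.745 1.695
v 3.001 -2.518 0.737
v 1.952 -1.723 1.477
v 2.824 -2.593 0.566
v 1.775 -1.798 1.306
v 2.64 -2.749 0.474
v 1.591 -1.954 1.214
v 2.487 -2.957 0.481
v 1.438 -2.162 1.221
v 2.395 -3.175 0.584
v 1.346 -2.38 1.324
v 2.382 -3.36 0.764
v 1.333 -2.565 1.504
v 2.451 -3.475 0.985
v 1.402 -2.679 1.725
v 2.588 -3.497 1.203
v 1.539 -2.702 1.943
v 2.765 -3.422 1.374
v 1.716 -2.627 2.114
v 2.949 -3.266 1.466
v 1.9 -2.471 2.206
v 3.102 -3.058 1.459
v 2.053 -2.263 2.199
v 3.194 -2.84 1.356
v 2.145 -2.045 2.096
v 3.085 1.551 -3.649
v 4.065 1.476 -3.464
v 3.835 0.993 -2.446
v 2.855 1.069 -2.631
v 3.975 1.85 -3.307
v 3.746 1.367 -2.288
v 3.732 2.173 -3.208
v 3.503 1.69 -2.19
v 3.377 2.388 -3.186
v 3.148 1.905 -2.168
v 2.972 2.459 -3.244
v 2.742 1.976 -2.226
v 2.585 2.372 -3.372
v 2.356 1.89 -2.354
v 2.286 2.144 -3.548
v 2.056 1.661 -2.53
v 2.124 1.813 -3.741
v 1.895 1.33 -2.723
v 2.129 1.437 -3.919
v 1.899 0.954 -2.901
v 2.298 1.081 -4.049
v 2.069 0.598 -3.031
v 2.604 0.806 -4.111
v 2.375 0.323 -3.093
v 2.993 0.66 -4.093
v 2.764 0.177 -3.074
v 3.398 0.668 -3.998
v 3.168 0.185 -2.979
v 3.748 0.829 -3.842
v 3.519 0.346 -2.824
v 3.984 1.115 -3.654
v 3.755 0.632 -2.635
f 2 1 5
f 2 5 3
f 3 5 6
f 3 6 4
f 5 1 7
f 5 7 6
f 6 7 8
f 6 8 4
f 7 1 9
f 7 9 8
f 8 9 10
f 8 10 4
f 9 1 11
f 9 11 10
f 10 11 12
f 10 12 4
f 11 1 13
f 11 13 12
f 12 13 14
f 12 14 4
f 13 1 15
f 13 15 14
f 14 15 16
f 14 16 4
f 15 1 17
f 15 17 16
f 16 17 18
f 16 18 4
f 17 1 19
f 17 19 18
f 18 19 20
f 18 20 4
f 19 1 21
f 19 21 20
f 20 21 22
f 20 22 4
f 21 1 23
f 21 23 22
f 22 23 24
f 22 24 4
f 23 1 25
f 23 25 24
f 24 25 26
f 24 26 4
f 25 1 27
f 25 27 26
f 26 27 28
f 26 28 4
f 27 1 29
f 27 29 28
f 28 29 30
f 28 30 4
f 29 1 2
f 29 2 30
f 30 2 3
f 30 3 4
f 32 31 35
f 32 35 33
f 33 35 36
f 33 36 34
f 35 31 37
f 35 37 36
f 36 37 38
f 36 38 34
f 37 31 39
f 37 39 38
f 38 39 40
f 38 40 34
f 39 31 41
f 39 41 40
f 40 41 42
f 40 42 34
f 41 31 43
f 41 43 42
f 42 43 44
f 42 44 34
f 43 31 45
f 43 45 44
f 44 45 46
f 44 46 34
f 45 31 47
f 45 47 46
f 46 47 48
f 46 48 34
f 47 31 49
f 47 49 48
f 48 49 50
f 48 50 34
f 49 31 51
f 49 51 50
f 50 51 52
f 50 52 34
f 51 31 53
f 51 53 52
f 52 53 54
f 52 54 34
f 53 31 55
f 53 55 54
f 54 55 56
f 54 56 34
f 55 31 57
f 55 57 56
f 56 57 58
f 56 58 34
f 57 31 59
f 57 59 58
f 58 59 60
f 58 60 34
f 59 31 61
f 59 61 60
f 60 61 62
f 60 62 34
f 61 31 32
f 61 32 62
f 62 32 33
f 62 33 34



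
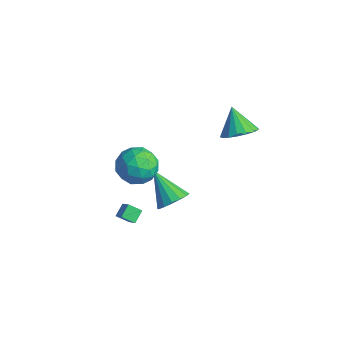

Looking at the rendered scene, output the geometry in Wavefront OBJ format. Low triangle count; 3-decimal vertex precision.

v 3.047 2.875 2.077
v 3.812 2.716 2.733
v 2.033 3.145 3.323
v 3.831 3.195 2.645
v 3.671 3.602 2.426
v 3.368 3.841 2.128
v 2.992 3.86 1.818
v 2.628 3.652 1.567
v 2.36 3.267 1.433
v 2.25 2.791 1.446
v 2.322 2.335 1.604
v 2.56 2.002 1.87
v 2.91 1.869 2.184
v 3.292 1.967 2.472
v 3.617 2.272 2.671
v 0.666 0.457 -4.602
v 1.27 0.469 -3.844
v -1.046 0.403 -3.238
v 1.176 0.952 -3.942
v 0.946 1.303 -4.218
v 0.64 1.427 -4.596
v 0.341 1.291 -4.976
v 0.13 0.932 -5.256
v 0.062 0.446 -5.361
v 0.156 -0.038 -5.262
v 0.386 -0.388 -4.987
v 0.692 -0.512 -4.608
v 0.991 -0.377 -4.228
v 1.202 -0.018 -3.948
v 0.643 -2.419 -4.503
v 0.103 -2.89 -4.126
v 0.378 -1.772 -4.075
v -0.163 -2.243 -3.698
v 1.583 -2.697 -3.502
v 1.042 -3.168 -3.125
v 1.317 -2.05 -3.074
v 0.777 -2.521 -2.697
v -1.374 -0.125 -1.229
v -0.181 0.101 -1.343
v -1.059 -2.021 -1.677
v 0.134 -1.795 -1.791
v -0.392 -1.75 -0.692
v -0.587 -0.578 -0.415
v -0.653 -1.342 -2.605
v -0.848 -0.17 -2.328
v 0.265 -0.651 -2.194
v 0.426 -0.904 -1.011
v -1.666 -1.016 -2.009
v -1.505 -1.269 -0.826
v -0.806 0.154 -1.247
v -0.434 -2.074 -1.773
v -0.744 -2.048 -1.127
v -0.043 -1.915 -1.194
v -1.044 -0.245 -0.701
v -0.343 -0.112 -0.768
v -0.467 -1.2 -0.386
v -0.897 -1.808 -2.252
v -0.196 -1.675 -2.319
v -1.197 -0.005 -1.826
v -0.496 0.128 -1.893
v -0.773 -0.72 -2.634
v 0.158 -0.155 -1.814
v 0.343 -1.269 -2.077
v -0.119 -1.003 -2.556
v -0.234 -0.314 -2.393
v 0.253 -0.303 -1.119
v 0.438 -1.418 -1.382
v 0.129 -1.391 -0.736
v 0.014 -0.703 -0.573
v 0.515 -0.745 -1.619
v -1.678 -0.502 -1.638
v -1.493 -1.617 -1.901
v -1.254 -1.217 -2.447
v -1.369 -0.529 -2.284
v -1.583 -0.651 -0.943
v -1.398 -1.765 -1.206
v -1.006 -1.606 -0.627
v -1.121 -0.917 -0.464
v -1.755 -1.175 -1.401
f 2 1 4
f 2 4 3
f 4 1 5
f 4 5 3
f 5 1 6
f 5 6 3
f 6 1 7
f 6 7 3
f 7 1 8
f 7 8 3
f 8 1 9
f 8 9 3
f 9 1 10
f 9 10 3
f 10 1 11
f 10 11 3
f 11 1 12
f 11 12 3
f 12 1 13
f 12 13 3
f 13 1 14
f 13 14 3
f 14 1 15
f 14 15 3
f 15 1 2
f 15 2 3
f 17 16 19
f 17 19 18
f 19 16 20
f 19 20 18
f 20 16 21
f 20 21 18
f 21 16 22
f 21 22 18
f 22 16 23
f 22 23 18
f 23 16 24
f 23 24 18
f 24 16 25
f 24 25 18
f 25 16 26
f 25 26 18
f 26 16 27
f 26 27 18
f 27 16 28
f 27 28 18
f 28 16 29
f 28 29 18
f 29 16 17
f 29 17 18
f 31 33 30
f 34 31 30
f 30 33 32
f 32 34 30
f 31 37 33
f 35 31 34
f 35 37 31
f 33 37 32
f 36 34 32
f 32 37 36
f 36 35 34
f 37 35 36
f 38 75 54
f 75 49 78
f 54 78 43
f 75 78 54
f 38 54 50
f 54 43 55
f 50 55 39
f 54 55 50
f 38 50 59
f 50 39 60
f 59 60 45
f 50 60 59
f 38 59 71
f 59 45 74
f 71 74 48
f 59 74 71
f 38 71 75
f 71 48 79
f 75 79 49
f 71 79 75
f 39 55 66
f 55 43 69
f 66 69 47
f 55 69 66
f 43 78 56
f 78 49 77
f 56 77 42
f 78 77 56
f 49 79 76
f 79 48 72
f 76 72 40
f 79 72 76
f 48 74 73
f 74 45 61
f 73 61 44
f 74 61 73
f 45 60 65
f 60 39 62
f 65 62 46
f 60 62 65
f 41 67 53
f 67 47 68
f 53 68 42
f 67 68 53
f 41 53 51
f 53 42 52
f 51 52 40
f 53 52 51
f 41 51 58
f 51 40 57
f 58 57 44
f 51 57 58
f 41 58 63
f 58 44 64
f 63 64 46
f 58 64 63
f 41 63 67
f 63 46 70
f 67 70 47
f 63 70 67
f 42 68 56
f 68 47 69
f 56 69 43
f 68 69 56
f 40 52 76
f 52 42 77
f 76 77 49
f 52 77 76
f 44 57 73
f 57 40 72
f 73 72 48
f 57 72 73
f 46 64 65
f 64 44 61
f 65 61 45
f 64 61 65
f 47 70 66
f 70 46 62
f 66 62 39
f 70 62 66



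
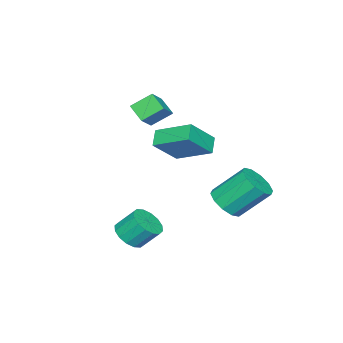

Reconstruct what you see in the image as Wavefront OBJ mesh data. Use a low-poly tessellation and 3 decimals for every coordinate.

v 1.632 -0.149 -3.892
v 2.437 -0.141 -3.65
v 2.152 0.636 -2.727
v 1.348 0.629 -2.968
v 2.402 0.185 -3.935
v 2.117 0.962 -3.012
v 2.161 0.422 -4.209
v 1.877 1.199 -3.285
v 1.778 0.506 -4.398
v 1.494 1.283 -3.474
v 1.357 0.415 -4.451
v 1.072 1.192 -3.527
v 1.009 0.172 -4.354
v 0.724 0.95 -3.431
v 0.828 -0.156 -4.133
v 0.543 0.621 -3.21
v 0.863 -0.482 -3.848
v 0.578 0.295 -2.925
v 1.103 -0.719 -3.575
v 0.819 0.058 -2.651
v 1.486 -0.803 -3.386
v 1.202 -0.026 -2.462
v 1.908 -0.712 -3.333
v 1.623 0.065 -2.409
v 2.256 -0.47 -3.429
v 1.971 0.308 -2.506
v -3.274 1.809 -3.666
v -2.847 1.269 -2.997
v -3.519 2.51 -1.565
v -3.946 3.051 -2.234
v -2.46 1.682 -3.173
v -3.132 2.924 -1.742
v -2.383 2.144 -3.538
v -3.055 3.385 -2.107
v -2.647 2.478 -3.951
v -3.319 3.719 -2.52
v -3.151 2.556 -4.256
v -3.822 3.798 -2.825
v -3.701 2.35 -4.335
v -4.373 3.591 -2.903
v -4.088 1.936 -4.158
v -4.76 3.178 -2.727
v -4.165 1.475 -3.793
v -4.837 2.716 -2.362
v -3.901 1.141 -3.38
v -4.573 2.382 -1.949
v -3.398 1.062 -3.075
v -4.069 2.304 -1.644
v -4.151 -2.053 1.613
v -3.115 -1.909 2.369
v -3.826 -1.252 1.016
v -2.79 -1.109 1.771
v -3.53 -2.831 0.909
v -2.494 -2.688 1.664
v -3.205 -2.031 0.311
v -2.169 -1.887 1.067
v -0.109 1.161 0.358
v -0.774 0.887 0.917
v -0.187 2.873 1.105
v -0.851 2.6 1.664
v 1.071 0.7 1.536
v 0.407 0.427 2.095
v 0.994 2.413 2.283
v 0.329 2.139 2.842
f 2 1 5
f 2 5 3
f 3 5 6
f 3 6 4
f 5 1 7
f 5 7 6
f 6 7 8
f 6 8 4
f 7 1 9
f 7 9 8
f 8 9 10
f 8 10 4
f 9 1 11
f 9 11 10
f 10 11 12
f 10 12 4
f 11 1 13
f 11 13 12
f 12 13 14
f 12 14 4
f 13 1 15
f 13 15 14
f 14 15 16
f 14 16 4
f 15 1 17
f 15 17 16
f 16 17 18
f 16 18 4
f 17 1 19
f 17 19 18
f 18 19 20
f 18 20 4
f 19 1 21
f 19 21 20
f 20 21 22
f 20 22 4
f 21 1 23
f 21 23 22
f 22 23 24
f 22 24 4
f 23 1 25
f 23 25 24
f 24 25 26
f 24 26 4
f 25 1 2
f 25 2 26
f 26 2 3
f 26 3 4
f 28 27 31
f 28 31 29
f 29 31 32
f 29 32 30
f 31 27 33
f 31 33 32
f 32 33 34
f 32 34 30
f 33 27 35
f 33 35 34
f 34 35 36
f 34 36 30
f 35 27 37
f 35 37 36
f 36 37 38
f 36 38 30
f 37 27 39
f 37 39 38
f 38 39 40
f 38 40 30
f 39 27 41
f 39 41 40
f 40 41 42
f 40 42 30
f 41 27 43
f 41 43 42
f 42 43 44
f 42 44 30
f 43 27 45
f 43 45 44
f 44 45 46
f 44 46 30
f 45 27 47
f 45 47 46
f 46 47 48
f 46 48 30
f 47 27 28
f 47 28 48
f 48 28 29
f 48 29 30
f 50 52 49
f 53 50 49
f 49 52 51
f 51 53 49
f 50 56 52
f 54 50 53
f 54 56 50
f 52 56 51
f 55 53 51
f 51 56 55
f 55 54 53
f 56 54 55
f 58 60 57
f 61 58 57
f 57 60 59
f 59 61 57
f 58 64 60
f 62 58 61
f 62 64 58
f 60 64 59
f 63 61 59
f 59 64 63
f 63 62 61
f 64 62 63



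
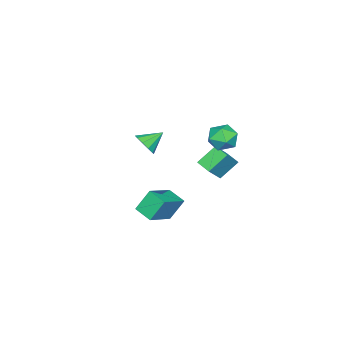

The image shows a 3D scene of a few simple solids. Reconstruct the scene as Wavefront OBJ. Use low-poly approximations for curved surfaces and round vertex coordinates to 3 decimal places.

v 0.412 -2.481 3.535
v 0.937 -1.906 3.72
v -0.512 -1.859 4.225
v 0.71 -1.777 3.3
v 0.37 -1.916 2.97
v 0.045 -2.271 2.855
v -0.139 -2.706 3
v -0.113 -3.055 3.349
v 0.113 -3.185 3.769
v 0.454 -3.046 4.099
v 0.778 -2.691 4.214
v 0.963 -2.256 4.069
v -3.045 1.208 2.698
v -2.343 1.03 3.371
v -3.737 -0.19 3.049
v -3.035 -0.368 3.722
v -3.698 0.348 3.877
v -3.271 1.212 3.66
v -2.809 -0.372 2.76
v -2.382 0.492 2.543
v -2.198 0.054 3.409
v -2.747 0.499 4.1
v -3.333 0.341 2.32
v -3.882 0.786 3.011
v -4.968 -0.391 0.607
v -3.896 -0.518 1.733
v -4.613 0.559 0.377
v -3.541 0.432 1.503
v -3.999 -0.992 -0.383
v -2.927 -1.119 0.743
v -3.644 -0.042 -0.613
v -2.572 -0.169 0.513
v 1.822 0.868 1.006
v 1.552 -0.209 1.34
v 3.55 0.703 1.873
v 3.279 -0.374 2.207
v 2.401 0.334 -0.247
v 2.13 -0.743 0.087
v 4.128 0.169 0.62
v 3.858 -0.908 0.954
f 2 1 4
f 2 4 3
f 4 1 5
f 4 5 3
f 5 1 6
f 5 6 3
f 6 1 7
f 6 7 3
f 7 1 8
f 7 8 3
f 8 1 9
f 8 9 3
f 9 1 10
f 9 10 3
f 10 1 11
f 10 11 3
f 11 1 12
f 11 12 3
f 12 1 2
f 12 2 3
f 13 24 18
f 13 18 14
f 13 14 20
f 13 20 23
f 13 23 24
f 14 18 22
f 18 24 17
f 24 23 15
f 23 20 19
f 20 14 21
f 16 22 17
f 16 17 15
f 16 15 19
f 16 19 21
f 16 21 22
f 17 22 18
f 15 17 24
f 19 15 23
f 21 19 20
f 22 21 14
f 26 28 25
f 29 26 25
f 25 28 27
f 27 29 25
f 26 32 28
f 30 26 29
f 30 32 26
f 28 32 27
f 31 29 27
f 27 32 31
f 31 30 29
f 32 30 31
f 34 36 33
f 37 34 33
f 33 36 35
f 35 37 33
f 34 40 36
f 38 34 37
f 38 40 34
f 36 40 35
f 39 37 35
f 35 40 39
f 39 38 37
f 40 38 39



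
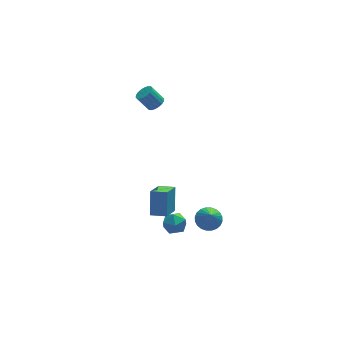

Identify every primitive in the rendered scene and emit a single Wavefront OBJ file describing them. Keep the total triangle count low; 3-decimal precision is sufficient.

v -2.806 1.444 3.03
v -2.437 1.217 3.352
v -3.005 1.489 4.193
v -3.374 1.716 3.87
v -2.359 1.443 3.332
v -2.926 1.715 4.173
v -2.369 1.67 3.252
v -2.936 1.941 4.093
v -2.465 1.851 3.128
v -3.033 2.123 3.969
v -2.63 1.952 2.985
v -3.197 2.224 3.825
v -2.829 1.953 2.85
v -3.396 2.225 3.691
v -3.023 1.852 2.751
v -3.591 2.124 3.592
v -3.175 1.671 2.707
v -3.743 1.943 3.548
v -3.254 1.445 2.727
v -3.821 1.717 3.568
v -3.244 1.219 2.807
v -3.811 1.49 3.648
v -3.147 1.037 2.931
v -3.715 1.309 3.772
v -2.983 0.936 3.075
v -3.55 1.208 3.915
v -2.784 0.935 3.209
v -3.351 1.207 4.05
v -2.589 1.036 3.308
v -3.157 1.308 4.149
v -3.391 -2.016 -4.236
v -2.729 -1.67 -4.231
v -2.971 -2.83 -3.449
v -2.309 -2.484 -3.444
v -2.905 -2.155 -3.139
v -3.165 -1.651 -3.625
v -2.535 -2.849 -4.055
v -2.795 -2.345 -4.541
v -2.2 -2.184 -4.119
v -2.429 -1.756 -3.552
v -3.271 -2.744 -4.128
v -3.5 -2.316 -3.561
v -4.631 -3.943 -0.945
v -4.401 -3.207 0.295
v -3.906 -2.876 -1.712
v -3.676 -2.141 -0.472
v -3.864 -4.379 -0.828
v -3.634 -3.644 0.412
v -3.139 -3.313 -1.595
v -2.909 -2.577 -0.355
v -0.975 -2.213 -4.027
v -0.288 -2.007 -3.846
v -1.045 -2.847 -3.033
v -0.444 -1.797 -3.724
v -0.68 -1.651 -3.647
v -0.962 -1.59 -3.628
v -1.246 -1.624 -3.67
v -1.488 -1.748 -3.766
v -1.652 -1.943 -3.902
v -1.714 -2.179 -4.057
v -1.662 -2.42 -4.207
v -1.506 -2.63 -4.33
v -1.27 -2.776 -4.406
v -0.988 -2.837 -4.425
v -0.704 -2.803 -4.383
v -0.462 -2.679 -4.287
v -0.298 -2.484 -4.151
v -0.236 -2.248 -3.997
f 2 1 5
f 2 5 3
f 3 5 6
f 3 6 4
f 5 1 7
f 5 7 6
f 6 7 8
f 6 8 4
f 7 1 9
f 7 9 8
f 8 9 10
f 8 10 4
f 9 1 11
f 9 11 10
f 10 11 12
f 10 12 4
f 11 1 13
f 11 13 12
f 12 13 14
f 12 14 4
f 13 1 15
f 13 15 14
f 14 15 16
f 14 16 4
f 15 1 17
f 15 17 16
f 16 17 18
f 16 18 4
f 17 1 19
f 17 19 18
f 18 19 20
f 18 20 4
f 19 1 21
f 19 21 20
f 20 21 22
f 20 22 4
f 21 1 23
f 21 23 22
f 22 23 24
f 22 24 4
f 23 1 25
f 23 25 24
f 24 25 26
f 24 26 4
f 25 1 27
f 25 27 26
f 26 27 28
f 26 28 4
f 27 1 29
f 27 29 28
f 28 29 30
f 28 30 4
f 29 1 2
f 29 2 30
f 30 2 3
f 30 3 4
f 31 42 36
f 31 36 32
f 31 32 38
f 31 38 41
f 31 41 42
f 32 36 40
f 36 42 35
f 42 41 33
f 41 38 37
f 38 32 39
f 34 40 35
f 34 35 33
f 34 33 37
f 34 37 39
f 34 39 40
f 35 40 36
f 33 35 42
f 37 33 41
f 39 37 38
f 40 39 32
f 44 46 43
f 47 44 43
f 43 46 45
f 45 47 43
f 44 50 46
f 48 44 47
f 48 50 44
f 46 50 45
f 49 47 45
f 45 50 49
f 49 48 47
f 50 48 49
f 52 51 54
f 52 54 53
f 54 51 55
f 54 55 53
f 55 51 56
f 55 56 53
f 56 51 57
f 56 57 53
f 57 51 58
f 57 58 53
f 58 51 59
f 58 59 53
f 59 51 60
f 59 60 53
f 60 51 61
f 60 61 53
f 61 51 62
f 61 62 53
f 62 51 63
f 62 63 53
f 63 51 64
f 63 64 53
f 64 51 65
f 64 65 53
f 65 51 66
f 65 66 53
f 66 51 67
f 66 67 53
f 67 51 68
f 67 68 53
f 68 51 52
f 68 52 53

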